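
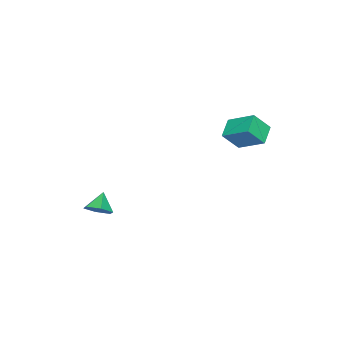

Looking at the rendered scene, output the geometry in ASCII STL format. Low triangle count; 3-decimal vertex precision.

solid 
facet normal 0.744 0.170 -0.647
outer loop
vertex 1.139 -3.126 -2.253
vertex 0.609 -2.74 -2.761
vertex 1.015 -2.308 -2.181
endloop
endfacet
facet normal 0.169 -0.061 0.984
outer loop
vertex 1.139 -3.126 -2.253
vertex 1.015 -2.308 -2.181
vertex -0.269 -2.94 -1.999
endloop
endfacet
facet normal 0.744 0.169 -0.647
outer loop
vertex 1.015 -2.308 -2.181
vertex 0.609 -2.74 -2.761
vertex 0.485 -1.923 -2.69
endloop
endfacet
facet normal -0.220 0.654 0.724
outer loop
vertex 1.015 -2.308 -2.181
vertex 0.485 -1.923 -2.69
vertex -0.269 -2.94 -1.999
endloop
endfacet
facet normal 0.744 0.169 -0.646
outer loop
vertex 0.485 -1.923 -2.69
vertex 0.609 -2.74 -2.761
vertex 0.079 -2.354 -3.27
endloop
endfacet
facet normal -0.775 0.627 0.077
outer loop
vertex 0.485 -1.923 -2.69
vertex 0.079 -2.354 -3.27
vertex -0.269 -2.94 -1.999
endloop
endfacet
facet normal 0.744 0.169 -0.647
outer loop
vertex 0.079 -2.354 -3.27
vertex 0.609 -2.74 -2.761
vertex 0.202 -3.172 -3.342
endloop
endfacet
facet normal -0.943 -0.114 -0.311
outer loop
vertex 0.079 -2.354 -3.27
vertex 0.202 -3.172 -3.342
vertex -0.269 -2.94 -1.999
endloop
endfacet
facet normal 0.743 0.170 -0.647
outer loop
vertex 0.202 -3.172 -3.342
vertex 0.609 -2.74 -2.761
vertex 0.733 -3.558 -2.833
endloop
endfacet
facet normal -0.555 -0.830 -0.051
outer loop
vertex 0.202 -3.172 -3.342
vertex 0.733 -3.558 -2.833
vertex -0.269 -2.94 -1.999
endloop
endfacet
facet normal 0.744 0.170 -0.647
outer loop
vertex 0.733 -3.558 -2.833
vertex 0.609 -2.74 -2.761
vertex 1.139 -3.126 -2.253
endloop
endfacet
facet normal 0.002 -0.803 0.597
outer loop
vertex 0.733 -3.558 -2.833
vertex 1.139 -3.126 -2.253
vertex -0.269 -2.94 -1.999
endloop
endfacet
facet normal -0.910 -0.187 0.370
outer loop
vertex -3.388 4.065 4.498
vertex -3.944 4.736 3.467
vertex -3.46 2.582 3.572
endloop
endfacet
facet normal 0.411 -0.497 0.764
outer loop
vertex -2.376 2.804 3.133
vertex -3.388 4.065 4.498
vertex -3.46 2.582 3.572
endloop
endfacet
facet normal -0.911 -0.187 0.369
outer loop
vertex -3.46 2.582 3.572
vertex -3.944 4.736 3.467
vertex -4.015 3.253 2.541
endloop
endfacet
facet normal -0.041 -0.847 -0.529
outer loop
vertex -4.015 3.253 2.541
vertex -2.376 2.804 3.133
vertex -3.46 2.582 3.572
endloop
endfacet
facet normal 0.041 0.847 0.529
outer loop
vertex -3.388 4.065 4.498
vertex -2.86 4.958 3.028
vertex -3.944 4.736 3.467
endloop
endfacet
facet normal 0.412 -0.497 0.764
outer loop
vertex -2.305 4.287 4.059
vertex -3.388 4.065 4.498
vertex -2.376 2.804 3.133
endloop
endfacet
facet normal 0.041 0.847 0.529
outer loop
vertex -2.305 4.287 4.059
vertex -2.86 4.958 3.028
vertex -3.388 4.065 4.498
endloop
endfacet
facet normal -0.411 0.497 -0.764
outer loop
vertex -3.944 4.736 3.467
vertex -2.86 4.958 3.028
vertex -4.015 3.253 2.541
endloop
endfacet
facet normal -0.041 -0.847 -0.529
outer loop
vertex -2.932 3.475 2.102
vertex -2.376 2.804 3.133
vertex -4.015 3.253 2.541
endloop
endfacet
facet normal -0.412 0.497 -0.764
outer loop
vertex -4.015 3.253 2.541
vertex -2.86 4.958 3.028
vertex -2.932 3.475 2.102
endloop
endfacet
facet normal 0.910 0.187 -0.369
outer loop
vertex -2.932 3.475 2.102
vertex -2.305 4.287 4.059
vertex -2.376 2.804 3.133
endloop
endfacet
facet normal 0.911 0.186 -0.369
outer loop
vertex -2.86 4.958 3.028
vertex -2.305 4.287 4.059
vertex -2.932 3.475 2.102
endloop
endfacet

endsolid


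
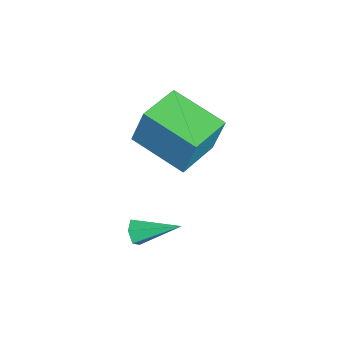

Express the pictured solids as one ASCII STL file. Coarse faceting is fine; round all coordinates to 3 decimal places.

solid 
facet normal -0.191 -0.900 -0.392
outer loop
vertex -1.625 0.824 -1.266
vertex -1.883 0.686 -0.824
vertex -2.145 0.916 -1.224
endloop
endfacet
facet normal 0.047 0.622 -0.782
outer loop
vertex -1.625 0.824 -1.266
vertex -2.145 0.916 -1.224
vertex -1.557 2.214 -0.156
endloop
endfacet
facet normal -0.191 -0.900 -0.392
outer loop
vertex -2.145 0.916 -1.224
vertex -1.883 0.686 -0.824
vertex -2.403 0.778 -0.782
endloop
endfacet
facet normal -0.773 0.574 -0.272
outer loop
vertex -2.145 0.916 -1.224
vertex -2.403 0.778 -0.782
vertex -1.557 2.214 -0.156
endloop
endfacet
facet normal -0.191 -0.899 -0.393
outer loop
vertex -2.403 0.778 -0.782
vertex -1.883 0.686 -0.824
vertex -2.141 0.548 -0.383
endloop
endfacet
facet normal -0.769 0.186 0.612
outer loop
vertex -2.403 0.778 -0.782
vertex -2.141 0.548 -0.383
vertex -1.557 2.214 -0.156
endloop
endfacet
facet normal -0.193 -0.899 -0.394
outer loop
vertex -2.141 0.548 -0.383
vertex -1.883 0.686 -0.824
vertex -1.621 0.455 -0.425
endloop
endfacet
facet normal 0.052 -0.153 0.987
outer loop
vertex -2.141 0.548 -0.383
vertex -1.621 0.455 -0.425
vertex -1.557 2.214 -0.156
endloop
endfacet
facet normal -0.193 -0.899 -0.393
outer loop
vertex -1.621 0.455 -0.425
vertex -1.883 0.686 -0.824
vertex -1.363 0.593 -0.867
endloop
endfacet
facet normal 0.873 -0.105 0.477
outer loop
vertex -1.621 0.455 -0.425
vertex -1.363 0.593 -0.867
vertex -1.557 2.214 -0.156
endloop
endfacet
facet normal -0.193 -0.899 -0.393
outer loop
vertex -1.363 0.593 -0.867
vertex -1.883 0.686 -0.824
vertex -1.625 0.824 -1.266
endloop
endfacet
facet normal 0.869 0.282 -0.407
outer loop
vertex -1.363 0.593 -0.867
vertex -1.625 0.824 -1.266
vertex -1.557 2.214 -0.156
endloop
endfacet
facet normal -0.802 0.592 -0.077
outer loop
vertex -4.711 2.068 4.161
vertex -3.432 3.727 3.595
vertex -4.864 1.663 2.631
endloop
endfacet
facet normal -0.589 -0.765 0.261
outer loop
vertex -3.468 0.633 2.765
vertex -4.711 2.068 4.161
vertex -4.864 1.663 2.631
endloop
endfacet
facet normal -0.802 0.592 -0.077
outer loop
vertex -4.864 1.663 2.631
vertex -3.432 3.727 3.595
vertex -3.584 3.322 2.065
endloop
endfacet
facet normal -0.095 -0.255 -0.962
outer loop
vertex -3.584 3.322 2.065
vertex -3.468 0.633 2.765
vertex -4.864 1.663 2.631
endloop
endfacet
facet normal 0.096 0.255 0.962
outer loop
vertex -4.711 2.068 4.161
vertex -2.036 2.697 3.729
vertex -3.432 3.727 3.595
endloop
endfacet
facet normal -0.590 -0.764 0.261
outer loop
vertex -3.316 1.038 4.295
vertex -4.711 2.068 4.161
vertex -3.468 0.633 2.765
endloop
endfacet
facet normal 0.096 0.255 0.962
outer loop
vertex -3.316 1.038 4.295
vertex -2.036 2.697 3.729
vertex -4.711 2.068 4.161
endloop
endfacet
facet normal 0.589 0.765 -0.261
outer loop
vertex -3.432 3.727 3.595
vertex -2.036 2.697 3.729
vertex -3.584 3.322 2.065
endloop
endfacet
facet normal -0.096 -0.255 -0.962
outer loop
vertex -2.189 2.292 2.199
vertex -3.468 0.633 2.765
vertex -3.584 3.322 2.065
endloop
endfacet
facet normal 0.589 0.764 -0.261
outer loop
vertex -3.584 3.322 2.065
vertex -2.036 2.697 3.729
vertex -2.189 2.292 2.199
endloop
endfacet
facet normal 0.802 -0.592 0.077
outer loop
vertex -2.189 2.292 2.199
vertex -3.316 1.038 4.295
vertex -3.468 0.633 2.765
endloop
endfacet
facet normal 0.802 -0.593 0.077
outer loop
vertex -2.036 2.697 3.729
vertex -3.316 1.038 4.295
vertex -2.189 2.292 2.199
endloop
endfacet

endsolid


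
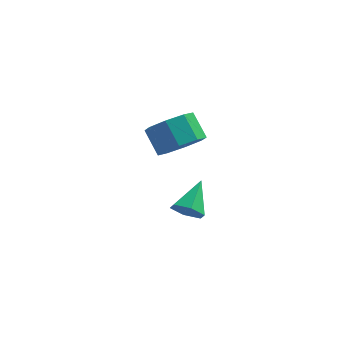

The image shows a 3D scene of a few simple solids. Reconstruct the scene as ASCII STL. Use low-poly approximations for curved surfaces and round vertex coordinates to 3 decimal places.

solid 
facet normal 0.475 -0.564 -0.675
outer loop
vertex 3.762 -2.084 3.174
vertex 3.124 -1.712 2.414
vertex 4.056 -1.415 2.822
endloop
endfacet
facet normal 0.802 -0.039 0.596
outer loop
vertex 3.762 -2.084 3.174
vertex 4.056 -1.415 2.822
vertex 3.135 -1.341 4.066
endloop
endfacet
facet normal 0.802 -0.039 0.596
outer loop
vertex 3.135 -1.341 4.066
vertex 4.056 -1.415 2.822
vertex 3.429 -0.671 3.714
endloop
endfacet
facet normal -0.475 0.564 0.676
outer loop
vertex 3.135 -1.341 4.066
vertex 3.429 -0.671 3.714
vertex 2.496 -0.968 3.306
endloop
endfacet
facet normal 0.475 -0.563 -0.676
outer loop
vertex 4.056 -1.415 2.822
vertex 3.124 -1.712 2.414
vertex 3.803 -0.919 2.231
endloop
endfacet
facet normal 0.823 0.556 0.115
outer loop
vertex 4.056 -1.415 2.822
vertex 3.803 -0.919 2.231
vertex 3.429 -0.671 3.714
endloop
endfacet
facet normal 0.823 0.557 0.114
outer loop
vertex 3.429 -0.671 3.714
vertex 3.803 -0.919 2.231
vertex 3.176 -0.176 3.123
endloop
endfacet
facet normal -0.475 0.564 0.676
outer loop
vertex 3.429 -0.671 3.714
vertex 3.176 -0.176 3.123
vertex 2.496 -0.968 3.306
endloop
endfacet
facet normal 0.475 -0.563 -0.676
outer loop
vertex 3.803 -0.919 2.231
vertex 3.124 -1.712 2.414
vertex 3.153 -0.888 1.748
endloop
endfacet
facet normal 0.361 0.825 -0.433
outer loop
vertex 3.803 -0.919 2.231
vertex 3.153 -0.888 1.748
vertex 3.176 -0.176 3.123
endloop
endfacet
facet normal 0.363 0.825 -0.433
outer loop
vertex 3.176 -0.176 3.123
vertex 3.153 -0.888 1.748
vertex 2.526 -0.144 2.64
endloop
endfacet
facet normal -0.475 0.564 0.676
outer loop
vertex 3.176 -0.176 3.123
vertex 2.526 -0.144 2.64
vertex 2.496 -0.968 3.306
endloop
endfacet
facet normal 0.475 -0.563 -0.676
outer loop
vertex 3.153 -0.888 1.748
vertex 3.124 -1.712 2.414
vertex 2.485 -1.339 1.654
endloop
endfacet
facet normal -0.310 0.611 -0.728
outer loop
vertex 3.153 -0.888 1.748
vertex 2.485 -1.339 1.654
vertex 2.526 -0.144 2.64
endloop
endfacet
facet normal -0.311 0.611 -0.728
outer loop
vertex 2.526 -0.144 2.64
vertex 2.485 -1.339 1.654
vertex 1.858 -0.596 2.546
endloop
endfacet
facet normal -0.476 0.563 0.675
outer loop
vertex 2.526 -0.144 2.64
vertex 1.858 -0.596 2.546
vertex 2.496 -0.968 3.306
endloop
endfacet
facet normal 0.475 -0.564 -0.676
outer loop
vertex 2.485 -1.339 1.654
vertex 3.124 -1.712 2.414
vertex 2.191 -2.009 2.006
endloop
endfacet
facet normal -0.802 0.039 -0.596
outer loop
vertex 2.485 -1.339 1.654
vertex 2.191 -2.009 2.006
vertex 1.858 -0.596 2.546
endloop
endfacet
facet normal -0.802 0.039 -0.596
outer loop
vertex 1.858 -0.596 2.546
vertex 2.191 -2.009 2.006
vertex 1.564 -1.265 2.898
endloop
endfacet
facet normal -0.475 0.564 0.675
outer loop
vertex 1.858 -0.596 2.546
vertex 1.564 -1.265 2.898
vertex 2.496 -0.968 3.306
endloop
endfacet
facet normal 0.475 -0.564 -0.676
outer loop
vertex 2.191 -2.009 2.006
vertex 3.124 -1.712 2.414
vertex 2.444 -2.504 2.597
endloop
endfacet
facet normal -0.823 -0.557 -0.114
outer loop
vertex 2.191 -2.009 2.006
vertex 2.444 -2.504 2.597
vertex 1.564 -1.265 2.898
endloop
endfacet
facet normal -0.823 -0.557 -0.115
outer loop
vertex 1.564 -1.265 2.898
vertex 2.444 -2.504 2.597
vertex 1.817 -1.761 3.489
endloop
endfacet
facet normal -0.475 0.563 0.676
outer loop
vertex 1.564 -1.265 2.898
vertex 1.817 -1.761 3.489
vertex 2.496 -0.968 3.306
endloop
endfacet
facet normal 0.475 -0.564 -0.676
outer loop
vertex 2.444 -2.504 2.597
vertex 3.124 -1.712 2.414
vertex 3.094 -2.536 3.08
endloop
endfacet
facet normal -0.362 -0.825 0.433
outer loop
vertex 2.444 -2.504 2.597
vertex 3.094 -2.536 3.08
vertex 1.817 -1.761 3.489
endloop
endfacet
facet normal -0.362 -0.825 0.434
outer loop
vertex 1.817 -1.761 3.489
vertex 3.094 -2.536 3.08
vertex 2.467 -1.792 3.972
endloop
endfacet
facet normal -0.475 0.563 0.676
outer loop
vertex 1.817 -1.761 3.489
vertex 2.467 -1.792 3.972
vertex 2.496 -0.968 3.306
endloop
endfacet
facet normal 0.476 -0.563 -0.675
outer loop
vertex 3.094 -2.536 3.08
vertex 3.124 -1.712 2.414
vertex 3.762 -2.084 3.174
endloop
endfacet
facet normal 0.311 -0.611 0.728
outer loop
vertex 3.094 -2.536 3.08
vertex 3.762 -2.084 3.174
vertex 2.467 -1.792 3.972
endloop
endfacet
facet normal 0.311 -0.612 0.728
outer loop
vertex 2.467 -1.792 3.972
vertex 3.762 -2.084 3.174
vertex 3.135 -1.341 4.066
endloop
endfacet
facet normal -0.475 0.563 0.676
outer loop
vertex 2.467 -1.792 3.972
vertex 3.135 -1.341 4.066
vertex 2.496 -0.968 3.306
endloop
endfacet
facet normal -0.246 -0.816 -0.523
outer loop
vertex 3.803 -1.015 -2.618
vertex 3.27 -1.207 -2.068
vertex 3.061 -0.752 -2.679
endloop
endfacet
facet normal 0.312 0.742 -0.593
outer loop
vertex 3.803 -1.015 -2.618
vertex 3.061 -0.752 -2.679
vertex 3.69 0.187 -1.172
endloop
endfacet
facet normal -0.246 -0.816 -0.523
outer loop
vertex 3.061 -0.752 -2.679
vertex 3.27 -1.207 -2.068
vertex 2.527 -0.944 -2.129
endloop
endfacet
facet normal -0.554 0.791 -0.262
outer loop
vertex 3.061 -0.752 -2.679
vertex 2.527 -0.944 -2.129
vertex 3.69 0.187 -1.172
endloop
endfacet
facet normal -0.246 -0.815 -0.524
outer loop
vertex 2.527 -0.944 -2.129
vertex 3.27 -1.207 -2.068
vertex 2.736 -1.4 -1.518
endloop
endfacet
facet normal -0.774 0.351 0.527
outer loop
vertex 2.527 -0.944 -2.129
vertex 2.736 -1.4 -1.518
vertex 3.69 0.187 -1.172
endloop
endfacet
facet normal -0.246 -0.815 -0.524
outer loop
vertex 2.736 -1.4 -1.518
vertex 3.27 -1.207 -2.068
vertex 3.479 -1.663 -1.457
endloop
endfacet
facet normal -0.129 -0.137 0.982
outer loop
vertex 2.736 -1.4 -1.518
vertex 3.479 -1.663 -1.457
vertex 3.69 0.187 -1.172
endloop
endfacet
facet normal -0.246 -0.815 -0.524
outer loop
vertex 3.479 -1.663 -1.457
vertex 3.27 -1.207 -2.068
vertex 4.012 -1.47 -2.007
endloop
endfacet
facet normal 0.737 -0.184 0.650
outer loop
vertex 3.479 -1.663 -1.457
vertex 4.012 -1.47 -2.007
vertex 3.69 0.187 -1.172
endloop
endfacet
facet normal -0.246 -0.816 -0.523
outer loop
vertex 4.012 -1.47 -2.007
vertex 3.27 -1.207 -2.068
vertex 3.803 -1.015 -2.618
endloop
endfacet
facet normal 0.957 0.255 -0.137
outer loop
vertex 4.012 -1.47 -2.007
vertex 3.803 -1.015 -2.618
vertex 3.69 0.187 -1.172
endloop
endfacet

endsolid


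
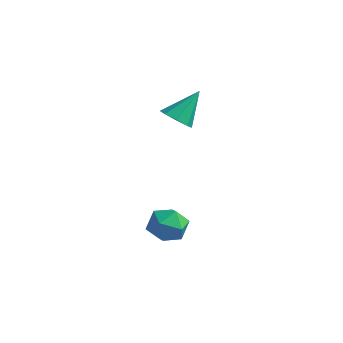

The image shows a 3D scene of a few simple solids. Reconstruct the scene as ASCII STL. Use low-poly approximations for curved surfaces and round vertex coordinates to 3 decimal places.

solid 
facet normal -0.170 -0.651 -0.740
outer loop
vertex 1.666 2.024 2.383
vertex 0.864 2.192 2.419
vertex 1.502 2.497 2.004
endloop
endfacet
facet normal 0.943 0.332 0.006
outer loop
vertex 1.666 2.024 2.383
vertex 1.502 2.497 2.004
vertex 1.176 3.388 3.781
endloop
endfacet
facet normal -0.170 -0.651 -0.740
outer loop
vertex 1.502 2.497 2.004
vertex 0.864 2.192 2.419
vertex 0.965 2.791 1.869
endloop
endfacet
facet normal 0.515 0.800 -0.307
outer loop
vertex 1.502 2.497 2.004
vertex 0.965 2.791 1.869
vertex 1.176 3.388 3.781
endloop
endfacet
facet normal -0.168 -0.651 -0.740
outer loop
vertex 0.965 2.791 1.869
vertex 0.864 2.192 2.419
vertex 0.368 2.734 2.055
endloop
endfacet
facet normal -0.176 0.945 -0.276
outer loop
vertex 0.965 2.791 1.869
vertex 0.368 2.734 2.055
vertex 1.176 3.388 3.781
endloop
endfacet
facet normal -0.169 -0.651 -0.740
outer loop
vertex 0.368 2.734 2.055
vertex 0.864 2.192 2.419
vertex 0.062 2.359 2.455
endloop
endfacet
facet normal -0.727 0.681 0.082
outer loop
vertex 0.368 2.734 2.055
vertex 0.062 2.359 2.455
vertex 1.176 3.388 3.781
endloop
endfacet
facet normal -0.169 -0.650 -0.741
outer loop
vertex 0.062 2.359 2.455
vertex 0.864 2.192 2.419
vertex 0.226 1.886 2.833
endloop
endfacet
facet normal -0.814 0.163 0.557
outer loop
vertex 0.062 2.359 2.455
vertex 0.226 1.886 2.833
vertex 1.176 3.388 3.781
endloop
endfacet
facet normal -0.168 -0.651 -0.740
outer loop
vertex 0.226 1.886 2.833
vertex 0.864 2.192 2.419
vertex 0.764 1.592 2.969
endloop
endfacet
facet normal -0.387 -0.305 0.870
outer loop
vertex 0.226 1.886 2.833
vertex 0.764 1.592 2.969
vertex 1.176 3.388 3.781
endloop
endfacet
facet normal -0.170 -0.650 -0.740
outer loop
vertex 0.764 1.592 2.969
vertex 0.864 2.192 2.419
vertex 1.36 1.649 2.782
endloop
endfacet
facet normal 0.306 -0.450 0.839
outer loop
vertex 0.764 1.592 2.969
vertex 1.36 1.649 2.782
vertex 1.176 3.388 3.781
endloop
endfacet
facet normal -0.169 -0.650 -0.741
outer loop
vertex 1.36 1.649 2.782
vertex 0.864 2.192 2.419
vertex 1.666 2.024 2.383
endloop
endfacet
facet normal 0.856 -0.186 0.482
outer loop
vertex 1.36 1.649 2.782
vertex 1.666 2.024 2.383
vertex 1.176 3.388 3.781
endloop
endfacet
facet normal -0.920 -0.350 0.175
outer loop
vertex 1.494 0.025 -2.691
vertex 1.867 -0.908 -2.594
vertex 1.792 -0.307 -1.786
endloop
endfacet
facet normal -0.857 0.324 0.401
outer loop
vertex 1.494 0.025 -2.691
vertex 1.792 -0.307 -1.786
vertex 2.013 0.634 -2.075
endloop
endfacet
facet normal -0.668 0.727 -0.156
outer loop
vertex 1.494 0.025 -2.691
vertex 2.013 0.634 -2.075
vertex 2.224 0.616 -3.062
endloop
endfacet
facet normal -0.615 0.303 -0.728
outer loop
vertex 1.494 0.025 -2.691
vertex 2.224 0.616 -3.062
vertex 2.134 -0.337 -3.383
endloop
endfacet
facet normal -0.771 -0.363 -0.523
outer loop
vertex 1.494 0.025 -2.691
vertex 2.134 -0.337 -3.383
vertex 1.867 -0.908 -2.594
endloop
endfacet
facet normal -0.327 0.347 0.879
outer loop
vertex 2.013 0.634 -2.075
vertex 1.792 -0.307 -1.786
vertex 2.706 0.077 -1.597
endloop
endfacet
facet normal -0.431 -0.743 0.513
outer loop
vertex 1.792 -0.307 -1.786
vertex 1.867 -0.908 -2.594
vertex 2.616 -0.876 -1.918
endloop
endfacet
facet normal -0.189 -0.764 -0.617
outer loop
vertex 1.867 -0.908 -2.594
vertex 2.134 -0.337 -3.383
vertex 2.827 -0.894 -2.905
endloop
endfacet
facet normal 0.064 0.313 -0.948
outer loop
vertex 2.134 -0.337 -3.383
vertex 2.224 0.616 -3.062
vertex 3.048 0.047 -3.194
endloop
endfacet
facet normal -0.022 0.999 -0.023
outer loop
vertex 2.224 0.616 -3.062
vertex 2.013 0.634 -2.075
vertex 2.973 0.648 -2.386
endloop
endfacet
facet normal 0.615 -0.303 0.728
outer loop
vertex 3.346 -0.285 -2.289
vertex 2.706 0.077 -1.597
vertex 2.616 -0.876 -1.918
endloop
endfacet
facet normal 0.668 -0.727 0.156
outer loop
vertex 3.346 -0.285 -2.289
vertex 2.616 -0.876 -1.918
vertex 2.827 -0.894 -2.905
endloop
endfacet
facet normal 0.857 -0.324 -0.401
outer loop
vertex 3.346 -0.285 -2.289
vertex 2.827 -0.894 -2.905
vertex 3.048 0.047 -3.194
endloop
endfacet
facet normal 0.920 0.350 -0.175
outer loop
vertex 3.346 -0.285 -2.289
vertex 3.048 0.047 -3.194
vertex 2.973 0.648 -2.386
endloop
endfacet
facet normal 0.771 0.363 0.523
outer loop
vertex 3.346 -0.285 -2.289
vertex 2.973 0.648 -2.386
vertex 2.706 0.077 -1.597
endloop
endfacet
facet normal -0.064 -0.313 0.948
outer loop
vertex 2.616 -0.876 -1.918
vertex 2.706 0.077 -1.597
vertex 1.792 -0.307 -1.786
endloop
endfacet
facet normal 0.022 -0.999 0.023
outer loop
vertex 2.827 -0.894 -2.905
vertex 2.616 -0.876 -1.918
vertex 1.867 -0.908 -2.594
endloop
endfacet
facet normal 0.327 -0.347 -0.879
outer loop
vertex 3.048 0.047 -3.194
vertex 2.827 -0.894 -2.905
vertex 2.134 -0.337 -3.383
endloop
endfacet
facet normal 0.431 0.743 -0.513
outer loop
vertex 2.973 0.648 -2.386
vertex 3.048 0.047 -3.194
vertex 2.224 0.616 -3.062
endloop
endfacet
facet normal 0.189 0.764 0.617
outer loop
vertex 2.706 0.077 -1.597
vertex 2.973 0.648 -2.386
vertex 2.013 0.634 -2.075
endloop
endfacet

endsolid


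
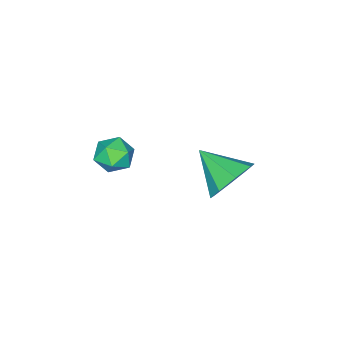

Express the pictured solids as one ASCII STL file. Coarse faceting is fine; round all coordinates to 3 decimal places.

solid 
facet normal -0.025 0.872 -0.489
outer loop
vertex -0.348 3.35 -4.064
vertex -1.291 3.532 -3.691
vertex -0.332 3.736 -3.377
endloop
endfacet
facet normal 0.882 -0.419 0.215
outer loop
vertex -0.348 3.35 -4.064
vertex -0.332 3.736 -3.377
vertex -1.249 2.068 -2.869
endloop
endfacet
facet normal -0.025 0.872 -0.490
outer loop
vertex -0.332 3.736 -3.377
vertex -1.291 3.532 -3.691
vertex -0.877 4.003 -2.874
endloop
endfacet
facet normal 0.641 -0.121 0.758
outer loop
vertex -0.332 3.736 -3.377
vertex -0.877 4.003 -2.874
vertex -1.249 2.068 -2.869
endloop
endfacet
facet normal -0.025 0.871 -0.490
outer loop
vertex -0.877 4.003 -2.874
vertex -1.291 3.532 -3.691
vertex -1.665 3.994 -2.85
endloop
endfacet
facet normal 0.030 -0.003 1.000
outer loop
vertex -0.877 4.003 -2.874
vertex -1.665 3.994 -2.85
vertex -1.249 2.068 -2.869
endloop
endfacet
facet normal -0.025 0.871 -0.490
outer loop
vertex -1.665 3.994 -2.85
vertex -1.291 3.532 -3.691
vertex -2.234 3.714 -3.319
endloop
endfacet
facet normal -0.590 -0.135 0.796
outer loop
vertex -1.665 3.994 -2.85
vertex -2.234 3.714 -3.319
vertex -1.249 2.068 -2.869
endloop
endfacet
facet normal -0.025 0.872 -0.489
outer loop
vertex -2.234 3.714 -3.319
vertex -1.291 3.532 -3.691
vertex -2.25 3.328 -4.006
endloop
endfacet
facet normal -0.857 -0.440 0.267
outer loop
vertex -2.234 3.714 -3.319
vertex -2.25 3.328 -4.006
vertex -1.249 2.068 -2.869
endloop
endfacet
facet normal -0.024 0.871 -0.490
outer loop
vertex -2.25 3.328 -4.006
vertex -1.291 3.532 -3.691
vertex -1.705 3.061 -4.508
endloop
endfacet
facet normal -0.616 -0.738 -0.276
outer loop
vertex -2.25 3.328 -4.006
vertex -1.705 3.061 -4.508
vertex -1.249 2.068 -2.869
endloop
endfacet
facet normal -0.025 0.871 -0.490
outer loop
vertex -1.705 3.061 -4.508
vertex -1.291 3.532 -3.691
vertex -0.917 3.07 -4.532
endloop
endfacet
facet normal -0.006 -0.856 -0.517
outer loop
vertex -1.705 3.061 -4.508
vertex -0.917 3.07 -4.532
vertex -1.249 2.068 -2.869
endloop
endfacet
facet normal -0.026 0.871 -0.490
outer loop
vertex -0.917 3.07 -4.532
vertex -1.291 3.532 -3.691
vertex -0.348 3.35 -4.064
endloop
endfacet
facet normal 0.614 -0.724 -0.314
outer loop
vertex -0.917 3.07 -4.532
vertex -0.348 3.35 -4.064
vertex -1.249 2.068 -2.869
endloop
endfacet
facet normal -0.942 -0.130 0.308
outer loop
vertex 2.041 2.1 -0.362
vertex 2.118 1.362 -0.438
vertex 2.285 1.689 0.211
endloop
endfacet
facet normal -0.656 0.453 0.604
outer loop
vertex 2.041 2.1 -0.362
vertex 2.285 1.689 0.211
vertex 2.603 2.348 0.062
endloop
endfacet
facet normal -0.450 0.890 0.077
outer loop
vertex 2.041 2.1 -0.362
vertex 2.603 2.348 0.062
vertex 2.633 2.427 -0.679
endloop
endfacet
facet normal -0.610 0.577 -0.543
outer loop
vertex 2.041 2.1 -0.362
vertex 2.633 2.427 -0.679
vertex 2.333 1.818 -0.989
endloop
endfacet
facet normal -0.914 -0.054 -0.401
outer loop
vertex 2.041 2.1 -0.362
vertex 2.333 1.818 -0.989
vertex 2.118 1.362 -0.438
endloop
endfacet
facet normal -0.074 0.254 0.964
outer loop
vertex 2.603 2.348 0.062
vertex 2.285 1.689 0.211
vertex 3.027 1.762 0.249
endloop
endfacet
facet normal -0.537 -0.690 0.486
outer loop
vertex 2.285 1.689 0.211
vertex 2.118 1.362 -0.438
vertex 2.727 1.153 -0.061
endloop
endfacet
facet normal -0.492 -0.567 -0.661
outer loop
vertex 2.118 1.362 -0.438
vertex 2.333 1.818 -0.989
vertex 2.757 1.232 -0.802
endloop
endfacet
facet normal 0.001 0.453 -0.891
outer loop
vertex 2.333 1.818 -0.989
vertex 2.633 2.427 -0.679
vertex 3.075 1.891 -0.951
endloop
endfacet
facet normal 0.259 0.959 0.113
outer loop
vertex 2.633 2.427 -0.679
vertex 2.603 2.348 0.062
vertex 3.242 2.218 -0.302
endloop
endfacet
facet normal 0.610 -0.577 0.543
outer loop
vertex 3.319 1.48 -0.378
vertex 3.027 1.762 0.249
vertex 2.727 1.153 -0.061
endloop
endfacet
facet normal 0.450 -0.890 -0.077
outer loop
vertex 3.319 1.48 -0.378
vertex 2.727 1.153 -0.061
vertex 2.757 1.232 -0.802
endloop
endfacet
facet normal 0.656 -0.453 -0.604
outer loop
vertex 3.319 1.48 -0.378
vertex 2.757 1.232 -0.802
vertex 3.075 1.891 -0.951
endloop
endfacet
facet normal 0.942 0.130 -0.308
outer loop
vertex 3.319 1.48 -0.378
vertex 3.075 1.891 -0.951
vertex 3.242 2.218 -0.302
endloop
endfacet
facet normal 0.914 0.054 0.401
outer loop
vertex 3.319 1.48 -0.378
vertex 3.242 2.218 -0.302
vertex 3.027 1.762 0.249
endloop
endfacet
facet normal -0.001 -0.453 0.891
outer loop
vertex 2.727 1.153 -0.061
vertex 3.027 1.762 0.249
vertex 2.285 1.689 0.211
endloop
endfacet
facet normal -0.259 -0.959 -0.113
outer loop
vertex 2.757 1.232 -0.802
vertex 2.727 1.153 -0.061
vertex 2.118 1.362 -0.438
endloop
endfacet
facet normal 0.074 -0.254 -0.964
outer loop
vertex 3.075 1.891 -0.951
vertex 2.757 1.232 -0.802
vertex 2.333 1.818 -0.989
endloop
endfacet
facet normal 0.537 0.690 -0.486
outer loop
vertex 3.242 2.218 -0.302
vertex 3.075 1.891 -0.951
vertex 2.633 2.427 -0.679
endloop
endfacet
facet normal 0.492 0.567 0.661
outer loop
vertex 3.027 1.762 0.249
vertex 3.242 2.218 -0.302
vertex 2.603 2.348 0.062
endloop
endfacet

endsolid


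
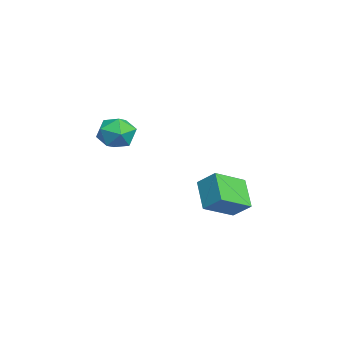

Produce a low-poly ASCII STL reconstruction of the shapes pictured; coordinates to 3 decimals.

solid 
facet normal -0.742 -0.143 0.655
outer loop
vertex -0.824 3.111 -1.268
vertex -1.499 4.073 -1.822
vertex -1.185 2.553 -1.798
endloop
endfacet
facet normal 0.520 -0.741 0.426
outer loop
vertex -0.281 2.727 -2.598
vertex -0.824 3.111 -1.268
vertex -1.185 2.553 -1.798
endloop
endfacet
facet normal -0.742 -0.143 0.655
outer loop
vertex -1.185 2.553 -1.798
vertex -1.499 4.073 -1.822
vertex -1.86 3.515 -2.352
endloop
endfacet
facet normal -0.425 -0.657 -0.623
outer loop
vertex -1.86 3.515 -2.352
vertex -0.281 2.727 -2.598
vertex -1.185 2.553 -1.798
endloop
endfacet
facet normal 0.425 0.657 0.623
outer loop
vertex -0.824 3.111 -1.268
vertex -0.595 4.247 -2.622
vertex -1.499 4.073 -1.822
endloop
endfacet
facet normal 0.520 -0.741 0.426
outer loop
vertex 0.08 3.285 -2.068
vertex -0.824 3.111 -1.268
vertex -0.281 2.727 -2.598
endloop
endfacet
facet normal 0.425 0.657 0.623
outer loop
vertex 0.08 3.285 -2.068
vertex -0.595 4.247 -2.622
vertex -0.824 3.111 -1.268
endloop
endfacet
facet normal -0.520 0.741 -0.426
outer loop
vertex -1.499 4.073 -1.822
vertex -0.595 4.247 -2.622
vertex -1.86 3.515 -2.352
endloop
endfacet
facet normal -0.425 -0.657 -0.623
outer loop
vertex -0.956 3.689 -3.152
vertex -0.281 2.727 -2.598
vertex -1.86 3.515 -2.352
endloop
endfacet
facet normal -0.520 0.741 -0.426
outer loop
vertex -1.86 3.515 -2.352
vertex -0.595 4.247 -2.622
vertex -0.956 3.689 -3.152
endloop
endfacet
facet normal 0.742 0.143 -0.655
outer loop
vertex -0.956 3.689 -3.152
vertex 0.08 3.285 -2.068
vertex -0.281 2.727 -2.598
endloop
endfacet
facet normal 0.742 0.143 -0.655
outer loop
vertex -0.595 4.247 -2.622
vertex 0.08 3.285 -2.068
vertex -0.956 3.689 -3.152
endloop
endfacet
facet normal -0.395 -0.024 0.918
outer loop
vertex 1.43 0.41 1.707
vertex 1.581 -0.244 1.755
vertex 2.025 0.219 1.958
endloop
endfacet
facet normal -0.127 0.621 0.773
outer loop
vertex 1.43 0.41 1.707
vertex 2.025 0.219 1.958
vertex 1.991 0.74 1.534
endloop
endfacet
facet normal -0.454 0.871 0.189
outer loop
vertex 1.43 0.41 1.707
vertex 1.991 0.74 1.534
vertex 1.526 0.599 1.068
endloop
endfacet
facet normal -0.925 0.379 -0.027
outer loop
vertex 1.43 0.41 1.707
vertex 1.526 0.599 1.068
vertex 1.273 -0.009 1.205
endloop
endfacet
facet normal -0.889 -0.174 0.423
outer loop
vertex 1.43 0.41 1.707
vertex 1.273 -0.009 1.205
vertex 1.581 -0.244 1.755
endloop
endfacet
facet normal 0.567 0.542 0.621
outer loop
vertex 1.991 0.74 1.534
vertex 2.025 0.219 1.958
vertex 2.487 0.289 1.475
endloop
endfacet
facet normal 0.130 -0.500 0.856
outer loop
vertex 2.025 0.219 1.958
vertex 1.581 -0.244 1.755
vertex 2.234 -0.319 1.612
endloop
endfacet
facet normal -0.668 -0.742 0.057
outer loop
vertex 1.581 -0.244 1.755
vertex 1.273 -0.009 1.205
vertex 1.769 -0.46 1.146
endloop
endfacet
facet normal -0.725 0.150 -0.672
outer loop
vertex 1.273 -0.009 1.205
vertex 1.526 0.599 1.068
vertex 1.735 0.061 0.722
endloop
endfacet
facet normal 0.038 0.945 -0.324
outer loop
vertex 1.526 0.599 1.068
vertex 1.991 0.74 1.534
vertex 2.179 0.524 0.925
endloop
endfacet
facet normal 0.925 -0.379 0.027
outer loop
vertex 2.33 -0.13 0.973
vertex 2.487 0.289 1.475
vertex 2.234 -0.319 1.612
endloop
endfacet
facet normal 0.454 -0.871 -0.189
outer loop
vertex 2.33 -0.13 0.973
vertex 2.234 -0.319 1.612
vertex 1.769 -0.46 1.146
endloop
endfacet
facet normal 0.127 -0.621 -0.773
outer loop
vertex 2.33 -0.13 0.973
vertex 1.769 -0.46 1.146
vertex 1.735 0.061 0.722
endloop
endfacet
facet normal 0.395 0.024 -0.918
outer loop
vertex 2.33 -0.13 0.973
vertex 1.735 0.061 0.722
vertex 2.179 0.524 0.925
endloop
endfacet
facet normal 0.889 0.174 -0.423
outer loop
vertex 2.33 -0.13 0.973
vertex 2.179 0.524 0.925
vertex 2.487 0.289 1.475
endloop
endfacet
facet normal 0.725 -0.150 0.672
outer loop
vertex 2.234 -0.319 1.612
vertex 2.487 0.289 1.475
vertex 2.025 0.219 1.958
endloop
endfacet
facet normal -0.038 -0.945 0.324
outer loop
vertex 1.769 -0.46 1.146
vertex 2.234 -0.319 1.612
vertex 1.581 -0.244 1.755
endloop
endfacet
facet normal -0.567 -0.542 -0.621
outer loop
vertex 1.735 0.061 0.722
vertex 1.769 -0.46 1.146
vertex 1.273 -0.009 1.205
endloop
endfacet
facet normal -0.130 0.500 -0.856
outer loop
vertex 2.179 0.524 0.925
vertex 1.735 0.061 0.722
vertex 1.526 0.599 1.068
endloop
endfacet
facet normal 0.668 0.742 -0.057
outer loop
vertex 2.487 0.289 1.475
vertex 2.179 0.524 0.925
vertex 1.991 0.74 1.534
endloop
endfacet

endsolid


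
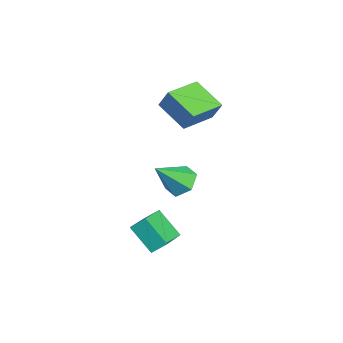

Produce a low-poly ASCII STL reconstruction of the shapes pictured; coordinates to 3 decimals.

solid 
facet normal -0.834 0.432 -0.342
outer loop
vertex -0.377 -1.024 -3.482
vertex 0.453 -0.239 -4.515
vertex -0.475 -1.657 -4.041
endloop
endfacet
facet normal -0.539 -0.509 0.671
outer loop
vertex 0.927 -2.381 -3.465
vertex -0.377 -1.024 -3.482
vertex -0.475 -1.657 -4.041
endloop
endfacet
facet normal -0.834 0.432 -0.342
outer loop
vertex -0.475 -1.657 -4.041
vertex 0.453 -0.239 -4.515
vertex 0.355 -0.872 -5.074
endloop
endfacet
facet normal -0.114 -0.745 -0.658
outer loop
vertex 0.355 -0.872 -5.074
vertex 0.927 -2.381 -3.465
vertex -0.475 -1.657 -4.041
endloop
endfacet
facet normal 0.114 0.745 0.658
outer loop
vertex -0.377 -1.024 -3.482
vertex 1.855 -0.963 -3.939
vertex 0.453 -0.239 -4.515
endloop
endfacet
facet normal -0.539 -0.509 0.671
outer loop
vertex 1.025 -1.748 -2.906
vertex -0.377 -1.024 -3.482
vertex 0.927 -2.381 -3.465
endloop
endfacet
facet normal 0.114 0.745 0.658
outer loop
vertex 1.025 -1.748 -2.906
vertex 1.855 -0.963 -3.939
vertex -0.377 -1.024 -3.482
endloop
endfacet
facet normal 0.539 0.509 -0.671
outer loop
vertex 0.453 -0.239 -4.515
vertex 1.855 -0.963 -3.939
vertex 0.355 -0.872 -5.074
endloop
endfacet
facet normal -0.114 -0.745 -0.658
outer loop
vertex 1.757 -1.596 -4.498
vertex 0.927 -2.381 -3.465
vertex 0.355 -0.872 -5.074
endloop
endfacet
facet normal 0.539 0.509 -0.671
outer loop
vertex 0.355 -0.872 -5.074
vertex 1.855 -0.963 -3.939
vertex 1.757 -1.596 -4.498
endloop
endfacet
facet normal 0.834 -0.432 0.342
outer loop
vertex 1.757 -1.596 -4.498
vertex 1.025 -1.748 -2.906
vertex 0.927 -2.381 -3.465
endloop
endfacet
facet normal 0.834 -0.432 0.342
outer loop
vertex 1.855 -0.963 -3.939
vertex 1.025 -1.748 -2.906
vertex 1.757 -1.596 -4.498
endloop
endfacet
facet normal -0.710 -0.538 0.454
outer loop
vertex -3.714 -0.253 1.568
vertex -4.853 1.134 1.432
vertex -4.048 -0.621 0.609
endloop
endfacet
facet normal 0.633 -0.770 0.075
outer loop
vertex -2.827 0.306 -0.172
vertex -3.714 -0.253 1.568
vertex -4.048 -0.621 0.609
endloop
endfacet
facet normal -0.710 -0.538 0.454
outer loop
vertex -4.048 -0.621 0.609
vertex -4.853 1.134 1.432
vertex -5.187 0.766 0.473
endloop
endfacet
facet normal -0.309 -0.341 -0.888
outer loop
vertex -5.187 0.766 0.473
vertex -2.827 0.306 -0.172
vertex -4.048 -0.621 0.609
endloop
endfacet
facet normal 0.309 0.341 0.888
outer loop
vertex -3.714 -0.253 1.568
vertex -3.632 2.061 0.651
vertex -4.853 1.134 1.432
endloop
endfacet
facet normal 0.633 -0.770 0.075
outer loop
vertex -2.493 0.674 0.787
vertex -3.714 -0.253 1.568
vertex -2.827 0.306 -0.172
endloop
endfacet
facet normal 0.309 0.341 0.888
outer loop
vertex -2.493 0.674 0.787
vertex -3.632 2.061 0.651
vertex -3.714 -0.253 1.568
endloop
endfacet
facet normal -0.633 0.770 -0.075
outer loop
vertex -4.853 1.134 1.432
vertex -3.632 2.061 0.651
vertex -5.187 0.766 0.473
endloop
endfacet
facet normal -0.309 -0.341 -0.888
outer loop
vertex -3.966 1.693 -0.308
vertex -2.827 0.306 -0.172
vertex -5.187 0.766 0.473
endloop
endfacet
facet normal -0.633 0.770 -0.075
outer loop
vertex -5.187 0.766 0.473
vertex -3.632 2.061 0.651
vertex -3.966 1.693 -0.308
endloop
endfacet
facet normal 0.710 0.538 -0.454
outer loop
vertex -3.966 1.693 -0.308
vertex -2.493 0.674 0.787
vertex -2.827 0.306 -0.172
endloop
endfacet
facet normal 0.710 0.538 -0.454
outer loop
vertex -3.632 2.061 0.651
vertex -2.493 0.674 0.787
vertex -3.966 1.693 -0.308
endloop
endfacet
facet normal -0.278 0.648 -0.709
outer loop
vertex -1.818 -0.161 -3.773
vertex -2.424 0.152 -3.249
vertex -1.635 0.494 -3.246
endloop
endfacet
facet normal 0.972 -0.227 -0.056
outer loop
vertex -1.818 -0.161 -3.773
vertex -1.635 0.494 -3.246
vertex -1.916 -1.032 -1.951
endloop
endfacet
facet normal -0.278 0.647 -0.710
outer loop
vertex -1.635 0.494 -3.246
vertex -2.424 0.152 -3.249
vertex -2.241 0.808 -2.723
endloop
endfacet
facet normal 0.709 0.376 0.596
outer loop
vertex -1.635 0.494 -3.246
vertex -2.241 0.808 -2.723
vertex -1.916 -1.032 -1.951
endloop
endfacet
facet normal -0.277 0.647 -0.710
outer loop
vertex -2.241 0.808 -2.723
vertex -2.424 0.152 -3.249
vertex -3.031 0.466 -2.726
endloop
endfacet
facet normal -0.159 0.358 0.920
outer loop
vertex -2.241 0.808 -2.723
vertex -3.031 0.466 -2.726
vertex -1.916 -1.032 -1.951
endloop
endfacet
facet normal -0.278 0.647 -0.710
outer loop
vertex -3.031 0.466 -2.726
vertex -2.424 0.152 -3.249
vertex -3.213 -0.19 -3.252
endloop
endfacet
facet normal -0.763 -0.262 0.591
outer loop
vertex -3.031 0.466 -2.726
vertex -3.213 -0.19 -3.252
vertex -1.916 -1.032 -1.951
endloop
endfacet
facet normal -0.278 0.648 -0.709
outer loop
vertex -3.213 -0.19 -3.252
vertex -2.424 0.152 -3.249
vertex -2.607 -0.503 -3.776
endloop
endfacet
facet normal -0.499 -0.864 -0.061
outer loop
vertex -3.213 -0.19 -3.252
vertex -2.607 -0.503 -3.776
vertex -1.916 -1.032 -1.951
endloop
endfacet
facet normal -0.278 0.648 -0.709
outer loop
vertex -2.607 -0.503 -3.776
vertex -2.424 0.152 -3.249
vertex -1.818 -0.161 -3.773
endloop
endfacet
facet normal 0.368 -0.846 -0.385
outer loop
vertex -2.607 -0.503 -3.776
vertex -1.818 -0.161 -3.773
vertex -1.916 -1.032 -1.951
endloop
endfacet

endsolid


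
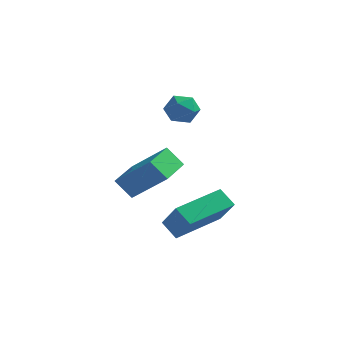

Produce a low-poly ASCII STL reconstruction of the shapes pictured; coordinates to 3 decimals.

solid 
facet normal -0.508 -0.853 -0.119
outer loop
vertex -1.788 1.098 -2.757
vertex -2.378 1.378 -2.245
vertex -2.449 1.639 -3.815
endloop
endfacet
facet normal 0.711 -0.338 -0.617
outer loop
vertex -1.422 3.362 -3.575
vertex -1.788 1.098 -2.757
vertex -2.449 1.639 -3.815
endloop
endfacet
facet normal -0.509 -0.853 -0.119
outer loop
vertex -2.449 1.639 -3.815
vertex -2.378 1.378 -2.245
vertex -3.039 1.92 -3.303
endloop
endfacet
facet normal -0.486 0.398 -0.778
outer loop
vertex -3.039 1.92 -3.303
vertex -1.422 3.362 -3.575
vertex -2.449 1.639 -3.815
endloop
endfacet
facet normal 0.486 -0.398 0.778
outer loop
vertex -1.788 1.098 -2.757
vertex -1.351 3.101 -2.005
vertex -2.378 1.378 -2.245
endloop
endfacet
facet normal 0.711 -0.338 -0.617
outer loop
vertex -0.761 2.82 -2.517
vertex -1.788 1.098 -2.757
vertex -1.422 3.362 -3.575
endloop
endfacet
facet normal 0.486 -0.398 0.778
outer loop
vertex -0.761 2.82 -2.517
vertex -1.351 3.101 -2.005
vertex -1.788 1.098 -2.757
endloop
endfacet
facet normal -0.711 0.338 0.617
outer loop
vertex -2.378 1.378 -2.245
vertex -1.351 3.101 -2.005
vertex -3.039 1.92 -3.303
endloop
endfacet
facet normal -0.486 0.398 -0.778
outer loop
vertex -2.012 3.642 -3.063
vertex -1.422 3.362 -3.575
vertex -3.039 1.92 -3.303
endloop
endfacet
facet normal -0.711 0.338 0.617
outer loop
vertex -3.039 1.92 -3.303
vertex -1.351 3.101 -2.005
vertex -2.012 3.642 -3.063
endloop
endfacet
facet normal 0.508 0.853 0.119
outer loop
vertex -2.012 3.642 -3.063
vertex -0.761 2.82 -2.517
vertex -1.422 3.362 -3.575
endloop
endfacet
facet normal 0.509 0.853 0.118
outer loop
vertex -1.351 3.101 -2.005
vertex -0.761 2.82 -2.517
vertex -2.012 3.642 -3.063
endloop
endfacet
facet normal -0.005 -0.123 0.992
outer loop
vertex -3.271 3.897 1.836
vertex -2.938 3.305 1.764
vertex -2.588 3.887 1.838
endloop
endfacet
facet normal 0.006 0.570 0.822
outer loop
vertex -3.271 3.897 1.836
vertex -2.588 3.887 1.838
vertex -2.922 4.379 1.499
endloop
endfacet
facet normal -0.568 0.706 0.422
outer loop
vertex -3.271 3.897 1.836
vertex -2.922 4.379 1.499
vertex -3.478 4.1 1.217
endloop
endfacet
facet normal -0.933 0.099 0.345
outer loop
vertex -3.271 3.897 1.836
vertex -3.478 4.1 1.217
vertex -3.488 3.436 1.381
endloop
endfacet
facet normal -0.585 -0.414 0.698
outer loop
vertex -3.271 3.897 1.836
vertex -3.488 3.436 1.381
vertex -2.938 3.305 1.764
endloop
endfacet
facet normal 0.586 0.690 0.424
outer loop
vertex -2.922 4.379 1.499
vertex -2.588 3.887 1.838
vertex -2.372 4.084 1.219
endloop
endfacet
facet normal 0.569 -0.431 0.700
outer loop
vertex -2.588 3.887 1.838
vertex -2.938 3.305 1.764
vertex -2.382 3.42 1.383
endloop
endfacet
facet normal -0.370 -0.902 0.223
outer loop
vertex -2.938 3.305 1.764
vertex -3.488 3.436 1.381
vertex -2.938 3.141 1.101
endloop
endfacet
facet normal -0.934 -0.072 -0.349
outer loop
vertex -3.488 3.436 1.381
vertex -3.478 4.1 1.217
vertex -3.272 3.633 0.762
endloop
endfacet
facet normal -0.343 0.912 -0.226
outer loop
vertex -3.478 4.1 1.217
vertex -2.922 4.379 1.499
vertex -2.922 4.215 0.836
endloop
endfacet
facet normal 0.933 -0.099 -0.345
outer loop
vertex -2.589 3.623 0.764
vertex -2.372 4.084 1.219
vertex -2.382 3.42 1.383
endloop
endfacet
facet normal 0.568 -0.706 -0.422
outer loop
vertex -2.589 3.623 0.764
vertex -2.382 3.42 1.383
vertex -2.938 3.141 1.101
endloop
endfacet
facet normal -0.006 -0.570 -0.822
outer loop
vertex -2.589 3.623 0.764
vertex -2.938 3.141 1.101
vertex -3.272 3.633 0.762
endloop
endfacet
facet normal 0.005 0.123 -0.992
outer loop
vertex -2.589 3.623 0.764
vertex -3.272 3.633 0.762
vertex -2.922 4.215 0.836
endloop
endfacet
facet normal 0.585 0.414 -0.698
outer loop
vertex -2.589 3.623 0.764
vertex -2.922 4.215 0.836
vertex -2.372 4.084 1.219
endloop
endfacet
facet normal 0.934 0.072 0.349
outer loop
vertex -2.382 3.42 1.383
vertex -2.372 4.084 1.219
vertex -2.588 3.887 1.838
endloop
endfacet
facet normal 0.343 -0.912 0.226
outer loop
vertex -2.938 3.141 1.101
vertex -2.382 3.42 1.383
vertex -2.938 3.305 1.764
endloop
endfacet
facet normal -0.586 -0.690 -0.424
outer loop
vertex -3.272 3.633 0.762
vertex -2.938 3.141 1.101
vertex -3.488 3.436 1.381
endloop
endfacet
facet normal -0.569 0.431 -0.700
outer loop
vertex -2.922 4.215 0.836
vertex -3.272 3.633 0.762
vertex -3.478 4.1 1.217
endloop
endfacet
facet normal 0.370 0.902 -0.223
outer loop
vertex -2.372 4.084 1.219
vertex -2.922 4.215 0.836
vertex -2.922 4.379 1.499
endloop
endfacet
facet normal -0.665 0.029 0.747
outer loop
vertex -3.53 2.142 -0.582
vertex -3.412 3.576 -0.533
vertex -4.852 2.291 -1.765
endloop
endfacet
facet normal -0.082 -0.996 -0.034
outer loop
vertex -4.228 2.264 -2.467
vertex -3.53 2.142 -0.582
vertex -4.852 2.291 -1.765
endloop
endfacet
facet normal -0.665 0.029 0.747
outer loop
vertex -4.852 2.291 -1.765
vertex -3.412 3.576 -0.533
vertex -4.734 3.725 -1.716
endloop
endfacet
facet normal -0.743 0.084 -0.664
outer loop
vertex -4.734 3.725 -1.716
vertex -4.228 2.264 -2.467
vertex -4.852 2.291 -1.765
endloop
endfacet
facet normal 0.743 -0.084 0.664
outer loop
vertex -3.53 2.142 -0.582
vertex -2.788 3.549 -1.235
vertex -3.412 3.576 -0.533
endloop
endfacet
facet normal -0.082 -0.996 -0.034
outer loop
vertex -2.906 2.115 -1.284
vertex -3.53 2.142 -0.582
vertex -4.228 2.264 -2.467
endloop
endfacet
facet normal 0.743 -0.084 0.664
outer loop
vertex -2.906 2.115 -1.284
vertex -2.788 3.549 -1.235
vertex -3.53 2.142 -0.582
endloop
endfacet
facet normal 0.082 0.996 0.034
outer loop
vertex -3.412 3.576 -0.533
vertex -2.788 3.549 -1.235
vertex -4.734 3.725 -1.716
endloop
endfacet
facet normal -0.743 0.084 -0.664
outer loop
vertex -4.11 3.698 -2.418
vertex -4.228 2.264 -2.467
vertex -4.734 3.725 -1.716
endloop
endfacet
facet normal 0.082 0.996 0.034
outer loop
vertex -4.734 3.725 -1.716
vertex -2.788 3.549 -1.235
vertex -4.11 3.698 -2.418
endloop
endfacet
facet normal 0.665 -0.029 -0.747
outer loop
vertex -4.11 3.698 -2.418
vertex -2.906 2.115 -1.284
vertex -4.228 2.264 -2.467
endloop
endfacet
facet normal 0.665 -0.029 -0.747
outer loop
vertex -2.788 3.549 -1.235
vertex -2.906 2.115 -1.284
vertex -4.11 3.698 -2.418
endloop
endfacet

endsolid


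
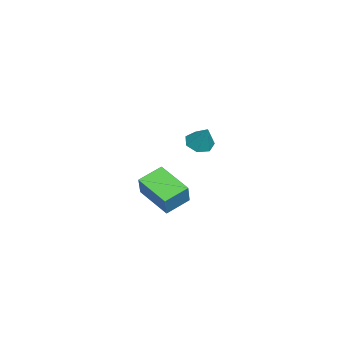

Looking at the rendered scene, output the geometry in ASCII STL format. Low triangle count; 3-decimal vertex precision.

solid 
facet normal -0.570 -0.744 0.350
outer loop
vertex 1.512 -2.521 1.704
vertex 0.681 -1.68 2.138
vertex 0.905 -2.564 0.624
endloop
endfacet
facet normal 0.660 -0.667 -0.344
outer loop
vertex 1.919 -1.24 0.002
vertex 1.512 -2.521 1.704
vertex 0.905 -2.564 0.624
endloop
endfacet
facet normal -0.570 -0.743 0.350
outer loop
vertex 0.905 -2.564 0.624
vertex 0.681 -1.68 2.138
vertex 0.073 -1.722 1.058
endloop
endfacet
facet normal -0.489 -0.035 -0.871
outer loop
vertex 0.073 -1.722 1.058
vertex 1.919 -1.24 0.002
vertex 0.905 -2.564 0.624
endloop
endfacet
facet normal 0.490 0.034 0.871
outer loop
vertex 1.512 -2.521 1.704
vertex 1.695 -0.356 1.516
vertex 0.681 -1.68 2.138
endloop
endfacet
facet normal 0.659 -0.668 -0.345
outer loop
vertex 2.527 -1.198 1.082
vertex 1.512 -2.521 1.704
vertex 1.919 -1.24 0.002
endloop
endfacet
facet normal 0.489 0.034 0.871
outer loop
vertex 2.527 -1.198 1.082
vertex 1.695 -0.356 1.516
vertex 1.512 -2.521 1.704
endloop
endfacet
facet normal -0.660 0.667 0.345
outer loop
vertex 0.681 -1.68 2.138
vertex 1.695 -0.356 1.516
vertex 0.073 -1.722 1.058
endloop
endfacet
facet normal -0.490 -0.034 -0.871
outer loop
vertex 1.088 -0.399 0.436
vertex 1.919 -1.24 0.002
vertex 0.073 -1.722 1.058
endloop
endfacet
facet normal -0.660 0.668 0.344
outer loop
vertex 0.073 -1.722 1.058
vertex 1.695 -0.356 1.516
vertex 1.088 -0.399 0.436
endloop
endfacet
facet normal 0.570 0.744 -0.350
outer loop
vertex 1.088 -0.399 0.436
vertex 2.527 -1.198 1.082
vertex 1.919 -1.24 0.002
endloop
endfacet
facet normal 0.570 0.743 -0.350
outer loop
vertex 1.695 -0.356 1.516
vertex 2.527 -1.198 1.082
vertex 1.088 -0.399 0.436
endloop
endfacet
facet normal -0.417 -0.341 -0.843
outer loop
vertex -3.848 -0.319 0.869
vertex -4.173 -0.832 1.237
vertex -4.406 -0.178 1.088
endloop
endfacet
facet normal 0.242 0.970 -0.007
outer loop
vertex -3.848 -0.319 0.869
vertex -4.406 -0.178 1.088
vertex -3.607 -0.368 2.383
endloop
endfacet
facet normal -0.417 -0.340 -0.843
outer loop
vertex -4.406 -0.178 1.088
vertex -4.173 -0.832 1.237
vertex -4.789 -0.529 1.419
endloop
endfacet
facet normal -0.423 0.822 0.382
outer loop
vertex -4.406 -0.178 1.088
vertex -4.789 -0.529 1.419
vertex -3.607 -0.368 2.383
endloop
endfacet
facet normal -0.417 -0.341 -0.843
outer loop
vertex -4.789 -0.529 1.419
vertex -4.173 -0.832 1.237
vertex -4.708 -1.108 1.613
endloop
endfacet
facet normal -0.637 0.163 0.754
outer loop
vertex -4.789 -0.529 1.419
vertex -4.708 -1.108 1.613
vertex -3.607 -0.368 2.383
endloop
endfacet
facet normal -0.417 -0.340 -0.843
outer loop
vertex -4.708 -1.108 1.613
vertex -4.173 -0.832 1.237
vertex -4.225 -1.479 1.524
endloop
endfacet
facet normal -0.238 -0.508 0.828
outer loop
vertex -4.708 -1.108 1.613
vertex -4.225 -1.479 1.524
vertex -3.607 -0.368 2.383
endloop
endfacet
facet normal -0.416 -0.341 -0.843
outer loop
vertex -4.225 -1.479 1.524
vertex -4.173 -0.832 1.237
vertex -3.702 -1.363 1.219
endloop
endfacet
facet normal 0.473 -0.688 0.550
outer loop
vertex -4.225 -1.479 1.524
vertex -3.702 -1.363 1.219
vertex -3.607 -0.368 2.383
endloop
endfacet
facet normal -0.417 -0.341 -0.843
outer loop
vertex -3.702 -1.363 1.219
vertex -4.173 -0.832 1.237
vertex -3.535 -0.846 0.927
endloop
endfacet
facet normal 0.963 -0.240 0.126
outer loop
vertex -3.702 -1.363 1.219
vertex -3.535 -0.846 0.927
vertex -3.607 -0.368 2.383
endloop
endfacet
facet normal -0.417 -0.340 -0.843
outer loop
vertex -3.535 -0.846 0.927
vertex -4.173 -0.832 1.237
vertex -3.848 -0.319 0.869
endloop
endfacet
facet normal 0.859 0.497 -0.121
outer loop
vertex -3.535 -0.846 0.927
vertex -3.848 -0.319 0.869
vertex -3.607 -0.368 2.383
endloop
endfacet

endsolid


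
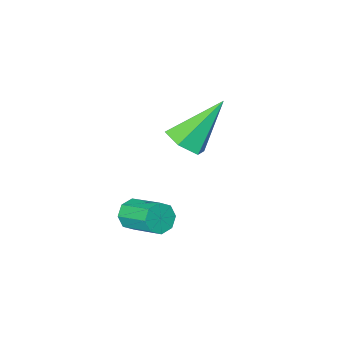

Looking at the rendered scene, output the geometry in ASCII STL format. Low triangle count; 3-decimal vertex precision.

solid 
facet normal 0.190 -0.880 -0.436
outer loop
vertex 1.681 -0.264 -3.553
vertex 1.374 -0.1 -4.017
vertex 1.93 -0.059 -3.858
endloop
endfacet
facet normal 0.806 -0.114 0.581
outer loop
vertex 1.681 -0.264 -3.553
vertex 1.93 -0.059 -3.858
vertex 1.413 0.976 -2.938
endloop
endfacet
facet normal 0.806 -0.114 0.581
outer loop
vertex 1.413 0.976 -2.938
vertex 1.93 -0.059 -3.858
vertex 1.662 1.181 -3.243
endloop
endfacet
facet normal -0.190 0.880 0.436
outer loop
vertex 1.413 0.976 -2.938
vertex 1.662 1.181 -3.243
vertex 1.106 1.14 -3.403
endloop
endfacet
facet normal 0.190 -0.880 -0.436
outer loop
vertex 1.93 -0.059 -3.858
vertex 1.374 -0.1 -4.017
vertex 1.854 0.122 -4.256
endloop
endfacet
facet normal 0.967 0.245 -0.073
outer loop
vertex 1.93 -0.059 -3.858
vertex 1.854 0.122 -4.256
vertex 1.662 1.181 -3.243
endloop
endfacet
facet normal 0.967 0.245 -0.073
outer loop
vertex 1.662 1.181 -3.243
vertex 1.854 0.122 -4.256
vertex 1.586 1.362 -3.641
endloop
endfacet
facet normal -0.190 0.879 0.436
outer loop
vertex 1.662 1.181 -3.243
vertex 1.586 1.362 -3.641
vertex 1.106 1.14 -3.403
endloop
endfacet
facet normal 0.190 -0.880 -0.436
outer loop
vertex 1.854 0.122 -4.256
vertex 1.374 -0.1 -4.017
vertex 1.497 0.173 -4.514
endloop
endfacet
facet normal 0.562 0.462 -0.686
outer loop
vertex 1.854 0.122 -4.256
vertex 1.497 0.173 -4.514
vertex 1.586 1.362 -3.641
endloop
endfacet
facet normal 0.561 0.462 -0.687
outer loop
vertex 1.586 1.362 -3.641
vertex 1.497 0.173 -4.514
vertex 1.228 1.413 -3.899
endloop
endfacet
facet normal -0.190 0.879 0.437
outer loop
vertex 1.586 1.362 -3.641
vertex 1.228 1.413 -3.899
vertex 1.106 1.14 -3.403
endloop
endfacet
facet normal 0.191 -0.880 -0.436
outer loop
vertex 1.497 0.173 -4.514
vertex 1.374 -0.1 -4.017
vertex 1.067 0.064 -4.482
endloop
endfacet
facet normal -0.170 0.408 -0.897
outer loop
vertex 1.497 0.173 -4.514
vertex 1.067 0.064 -4.482
vertex 1.228 1.413 -3.899
endloop
endfacet
facet normal -0.171 0.408 -0.897
outer loop
vertex 1.228 1.413 -3.899
vertex 1.067 0.064 -4.482
vertex 0.799 1.304 -3.867
endloop
endfacet
facet normal -0.191 0.879 0.437
outer loop
vertex 1.228 1.413 -3.899
vertex 0.799 1.304 -3.867
vertex 1.106 1.14 -3.403
endloop
endfacet
facet normal 0.190 -0.880 -0.436
outer loop
vertex 1.067 0.064 -4.482
vertex 1.374 -0.1 -4.017
vertex 0.818 -0.141 -4.177
endloop
endfacet
facet normal -0.806 0.114 -0.581
outer loop
vertex 1.067 0.064 -4.482
vertex 0.818 -0.141 -4.177
vertex 0.799 1.304 -3.867
endloop
endfacet
facet normal -0.806 0.114 -0.581
outer loop
vertex 0.799 1.304 -3.867
vertex 0.818 -0.141 -4.177
vertex 0.55 1.099 -3.562
endloop
endfacet
facet normal -0.190 0.880 0.436
outer loop
vertex 0.799 1.304 -3.867
vertex 0.55 1.099 -3.562
vertex 1.106 1.14 -3.403
endloop
endfacet
facet normal 0.190 -0.879 -0.436
outer loop
vertex 0.818 -0.141 -4.177
vertex 1.374 -0.1 -4.017
vertex 0.894 -0.322 -3.779
endloop
endfacet
facet normal -0.967 -0.245 0.073
outer loop
vertex 0.818 -0.141 -4.177
vertex 0.894 -0.322 -3.779
vertex 0.55 1.099 -3.562
endloop
endfacet
facet normal -0.967 -0.245 0.073
outer loop
vertex 0.55 1.099 -3.562
vertex 0.894 -0.322 -3.779
vertex 0.626 0.918 -3.164
endloop
endfacet
facet normal -0.190 0.880 0.436
outer loop
vertex 0.55 1.099 -3.562
vertex 0.626 0.918 -3.164
vertex 1.106 1.14 -3.403
endloop
endfacet
facet normal 0.190 -0.879 -0.437
outer loop
vertex 0.894 -0.322 -3.779
vertex 1.374 -0.1 -4.017
vertex 1.252 -0.373 -3.521
endloop
endfacet
facet normal -0.561 -0.462 0.687
outer loop
vertex 0.894 -0.322 -3.779
vertex 1.252 -0.373 -3.521
vertex 0.626 0.918 -3.164
endloop
endfacet
facet normal -0.562 -0.462 0.686
outer loop
vertex 0.626 0.918 -3.164
vertex 1.252 -0.373 -3.521
vertex 0.983 0.867 -2.906
endloop
endfacet
facet normal -0.190 0.880 0.436
outer loop
vertex 0.626 0.918 -3.164
vertex 0.983 0.867 -2.906
vertex 1.106 1.14 -3.403
endloop
endfacet
facet normal 0.191 -0.879 -0.437
outer loop
vertex 1.252 -0.373 -3.521
vertex 1.374 -0.1 -4.017
vertex 1.681 -0.264 -3.553
endloop
endfacet
facet normal 0.171 -0.408 0.897
outer loop
vertex 1.252 -0.373 -3.521
vertex 1.681 -0.264 -3.553
vertex 0.983 0.867 -2.906
endloop
endfacet
facet normal 0.170 -0.408 0.897
outer loop
vertex 0.983 0.867 -2.906
vertex 1.681 -0.264 -3.553
vertex 1.413 0.976 -2.938
endloop
endfacet
facet normal -0.191 0.880 0.436
outer loop
vertex 0.983 0.867 -2.906
vertex 1.413 0.976 -2.938
vertex 1.106 1.14 -3.403
endloop
endfacet
facet normal 0.631 -0.091 -0.770
outer loop
vertex -1.478 -2.27 -3.391
vertex -2.005 -2.758 -3.765
vertex -2.038 -1.958 -3.887
endloop
endfacet
facet normal 0.139 0.901 0.410
outer loop
vertex -1.478 -2.27 -3.391
vertex -2.038 -1.958 -3.887
vertex -3.355 -2.562 -2.115
endloop
endfacet
facet normal 0.630 -0.092 -0.771
outer loop
vertex -2.038 -1.958 -3.887
vertex -2.005 -2.758 -3.765
vertex -2.565 -2.447 -4.26
endloop
endfacet
facet normal -0.598 0.781 -0.179
outer loop
vertex -2.038 -1.958 -3.887
vertex -2.565 -2.447 -4.26
vertex -3.355 -2.562 -2.115
endloop
endfacet
facet normal 0.630 -0.092 -0.771
outer loop
vertex -2.565 -2.447 -4.26
vertex -2.005 -2.758 -3.765
vertex -2.533 -3.247 -4.138
endloop
endfacet
facet normal -0.933 -0.090 -0.348
outer loop
vertex -2.565 -2.447 -4.26
vertex -2.533 -3.247 -4.138
vertex -3.355 -2.562 -2.115
endloop
endfacet
facet normal 0.631 -0.093 -0.771
outer loop
vertex -2.533 -3.247 -4.138
vertex -2.005 -2.758 -3.765
vertex -1.973 -3.559 -3.642
endloop
endfacet
facet normal -0.532 -0.844 0.070
outer loop
vertex -2.533 -3.247 -4.138
vertex -1.973 -3.559 -3.642
vertex -3.355 -2.562 -2.115
endloop
endfacet
facet normal 0.631 -0.093 -0.771
outer loop
vertex -1.973 -3.559 -3.642
vertex -2.005 -2.758 -3.765
vertex -1.445 -3.07 -3.269
endloop
endfacet
facet normal 0.205 -0.724 0.659
outer loop
vertex -1.973 -3.559 -3.642
vertex -1.445 -3.07 -3.269
vertex -3.355 -2.562 -2.115
endloop
endfacet
facet normal 0.631 -0.091 -0.770
outer loop
vertex -1.445 -3.07 -3.269
vertex -2.005 -2.758 -3.765
vertex -1.478 -2.27 -3.391
endloop
endfacet
facet normal 0.540 0.149 0.828
outer loop
vertex -1.445 -3.07 -3.269
vertex -1.478 -2.27 -3.391
vertex -3.355 -2.562 -2.115
endloop
endfacet

endsolid


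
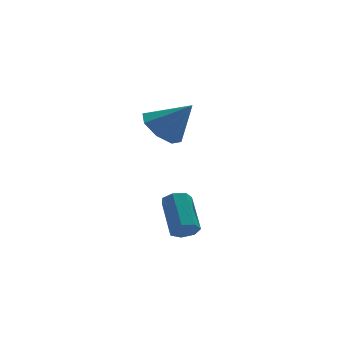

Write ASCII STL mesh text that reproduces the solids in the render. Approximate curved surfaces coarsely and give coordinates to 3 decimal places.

solid 
facet normal -0.578 0.350 -0.737
outer loop
vertex 3.404 1.819 -2.194
vertex 2.821 2.179 -1.566
vertex 3.577 2.485 -2.013
endloop
endfacet
facet normal 0.960 -0.195 -0.200
outer loop
vertex 3.404 1.819 -2.194
vertex 3.577 2.485 -2.013
vertex 3.739 1.621 -0.394
endloop
endfacet
facet normal -0.578 0.351 -0.737
outer loop
vertex 3.577 2.485 -2.013
vertex 2.821 2.179 -1.566
vertex 3.307 2.972 -1.569
endloop
endfacet
facet normal 0.911 0.395 0.120
outer loop
vertex 3.577 2.485 -2.013
vertex 3.307 2.972 -1.569
vertex 3.739 1.621 -0.394
endloop
endfacet
facet normal -0.577 0.351 -0.737
outer loop
vertex 3.307 2.972 -1.569
vertex 2.821 2.179 -1.566
vertex 2.752 2.994 -1.124
endloop
endfacet
facet normal 0.488 0.657 0.576
outer loop
vertex 3.307 2.972 -1.569
vertex 2.752 2.994 -1.124
vertex 3.739 1.621 -0.394
endloop
endfacet
facet normal -0.577 0.351 -0.738
outer loop
vertex 2.752 2.994 -1.124
vertex 2.821 2.179 -1.566
vertex 2.237 2.539 -0.938
endloop
endfacet
facet normal -0.060 0.435 0.899
outer loop
vertex 2.752 2.994 -1.124
vertex 2.237 2.539 -0.938
vertex 3.739 1.621 -0.394
endloop
endfacet
facet normal -0.578 0.350 -0.738
outer loop
vertex 2.237 2.539 -0.938
vertex 2.821 2.179 -1.566
vertex 2.065 1.873 -1.119
endloop
endfacet
facet normal -0.411 -0.139 0.901
outer loop
vertex 2.237 2.539 -0.938
vertex 2.065 1.873 -1.119
vertex 3.739 1.621 -0.394
endloop
endfacet
facet normal -0.578 0.351 -0.737
outer loop
vertex 2.065 1.873 -1.119
vertex 2.821 2.179 -1.566
vertex 2.335 1.386 -1.563
endloop
endfacet
facet normal -0.361 -0.730 0.581
outer loop
vertex 2.065 1.873 -1.119
vertex 2.335 1.386 -1.563
vertex 3.739 1.621 -0.394
endloop
endfacet
facet normal -0.577 0.351 -0.738
outer loop
vertex 2.335 1.386 -1.563
vertex 2.821 2.179 -1.566
vertex 2.89 1.363 -2.008
endloop
endfacet
facet normal 0.060 -0.990 0.127
outer loop
vertex 2.335 1.386 -1.563
vertex 2.89 1.363 -2.008
vertex 3.739 1.621 -0.394
endloop
endfacet
facet normal -0.578 0.350 -0.737
outer loop
vertex 2.89 1.363 -2.008
vertex 2.821 2.179 -1.566
vertex 3.404 1.819 -2.194
endloop
endfacet
facet normal 0.609 -0.768 -0.198
outer loop
vertex 2.89 1.363 -2.008
vertex 3.404 1.819 -2.194
vertex 3.739 1.621 -0.394
endloop
endfacet
facet normal -0.110 -0.833 -0.542
outer loop
vertex 2.234 -2.678 -3.945
vertex 1.985 -2.4 -4.322
vertex 2.503 -2.5 -4.273
endloop
endfacet
facet normal 0.804 -0.394 0.445
outer loop
vertex 2.234 -2.678 -3.945
vertex 2.503 -2.5 -4.273
vertex 2.404 -1.377 -3.101
endloop
endfacet
facet normal 0.804 -0.394 0.445
outer loop
vertex 2.404 -1.377 -3.101
vertex 2.503 -2.5 -4.273
vertex 2.673 -1.199 -3.429
endloop
endfacet
facet normal 0.108 0.834 0.541
outer loop
vertex 2.404 -1.377 -3.101
vertex 2.673 -1.199 -3.429
vertex 2.155 -1.1 -3.478
endloop
endfacet
facet normal -0.110 -0.834 -0.541
outer loop
vertex 2.503 -2.5 -4.273
vertex 1.985 -2.4 -4.322
vertex 2.382 -2.247 -4.638
endloop
endfacet
facet normal 0.959 0.056 -0.279
outer loop
vertex 2.503 -2.5 -4.273
vertex 2.382 -2.247 -4.638
vertex 2.673 -1.199 -3.429
endloop
endfacet
facet normal 0.958 0.056 -0.280
outer loop
vertex 2.673 -1.199 -3.429
vertex 2.382 -2.247 -4.638
vertex 2.552 -0.947 -3.793
endloop
endfacet
facet normal 0.108 0.834 0.541
outer loop
vertex 2.673 -1.199 -3.429
vertex 2.552 -0.947 -3.793
vertex 2.155 -1.1 -3.478
endloop
endfacet
facet normal -0.109 -0.834 -0.541
outer loop
vertex 2.382 -2.247 -4.638
vertex 1.985 -2.4 -4.322
vertex 1.962 -2.11 -4.765
endloop
endfacet
facet normal 0.392 0.465 -0.794
outer loop
vertex 2.382 -2.247 -4.638
vertex 1.962 -2.11 -4.765
vertex 2.552 -0.947 -3.793
endloop
endfacet
facet normal 0.393 0.464 -0.794
outer loop
vertex 2.552 -0.947 -3.793
vertex 1.962 -2.11 -4.765
vertex 2.132 -0.809 -3.92
endloop
endfacet
facet normal 0.110 0.833 0.543
outer loop
vertex 2.552 -0.947 -3.793
vertex 2.132 -0.809 -3.92
vertex 2.155 -1.1 -3.478
endloop
endfacet
facet normal -0.109 -0.834 -0.541
outer loop
vertex 1.962 -2.11 -4.765
vertex 1.985 -2.4 -4.322
vertex 1.559 -2.191 -4.559
endloop
endfacet
facet normal -0.469 0.523 -0.711
outer loop
vertex 1.962 -2.11 -4.765
vertex 1.559 -2.191 -4.559
vertex 2.132 -0.809 -3.92
endloop
endfacet
facet normal -0.470 0.523 -0.711
outer loop
vertex 2.132 -0.809 -3.92
vertex 1.559 -2.191 -4.559
vertex 1.729 -0.891 -3.714
endloop
endfacet
facet normal 0.108 0.833 0.543
outer loop
vertex 2.132 -0.809 -3.92
vertex 1.729 -0.891 -3.714
vertex 2.155 -1.1 -3.478
endloop
endfacet
facet normal -0.108 -0.834 -0.541
outer loop
vertex 1.559 -2.191 -4.559
vertex 1.985 -2.4 -4.322
vertex 1.477 -2.43 -4.174
endloop
endfacet
facet normal -0.978 0.188 -0.092
outer loop
vertex 1.559 -2.191 -4.559
vertex 1.477 -2.43 -4.174
vertex 1.729 -0.891 -3.714
endloop
endfacet
facet normal -0.978 0.188 -0.092
outer loop
vertex 1.729 -0.891 -3.714
vertex 1.477 -2.43 -4.174
vertex 1.647 -1.129 -3.33
endloop
endfacet
facet normal 0.110 0.834 0.540
outer loop
vertex 1.729 -0.891 -3.714
vertex 1.647 -1.129 -3.33
vertex 2.155 -1.1 -3.478
endloop
endfacet
facet normal -0.108 -0.834 -0.541
outer loop
vertex 1.477 -2.43 -4.174
vertex 1.985 -2.4 -4.322
vertex 1.777 -2.646 -3.901
endloop
endfacet
facet normal -0.750 -0.288 0.596
outer loop
vertex 1.477 -2.43 -4.174
vertex 1.777 -2.646 -3.901
vertex 1.647 -1.129 -3.33
endloop
endfacet
facet normal -0.750 -0.288 0.595
outer loop
vertex 1.647 -1.129 -3.33
vertex 1.777 -2.646 -3.901
vertex 1.947 -1.346 -3.057
endloop
endfacet
facet normal 0.110 0.833 0.541
outer loop
vertex 1.647 -1.129 -3.33
vertex 1.947 -1.346 -3.057
vertex 2.155 -1.1 -3.478
endloop
endfacet
facet normal -0.110 -0.833 -0.542
outer loop
vertex 1.777 -2.646 -3.901
vertex 1.985 -2.4 -4.322
vertex 2.234 -2.678 -3.945
endloop
endfacet
facet normal 0.042 -0.548 0.835
outer loop
vertex 1.777 -2.646 -3.901
vertex 2.234 -2.678 -3.945
vertex 1.947 -1.346 -3.057
endloop
endfacet
facet normal 0.043 -0.548 0.836
outer loop
vertex 1.947 -1.346 -3.057
vertex 2.234 -2.678 -3.945
vertex 2.404 -1.377 -3.101
endloop
endfacet
facet normal 0.109 0.834 0.541
outer loop
vertex 1.947 -1.346 -3.057
vertex 2.404 -1.377 -3.101
vertex 2.155 -1.1 -3.478
endloop
endfacet

endsolid


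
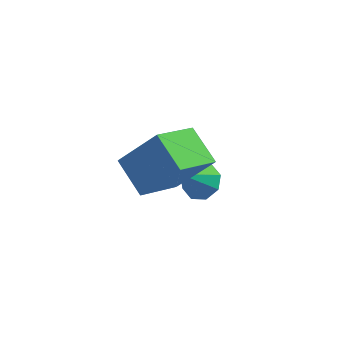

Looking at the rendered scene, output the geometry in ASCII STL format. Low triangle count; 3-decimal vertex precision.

solid 
facet normal 0.373 0.597 -0.710
outer loop
vertex 1.097 2.833 0.445
vertex 0.486 3.15 0.39
vertex 1.054 3.247 0.77
endloop
endfacet
facet normal 0.643 -0.431 0.633
outer loop
vertex 1.097 2.833 0.445
vertex 1.054 3.247 0.77
vertex 0.034 2.43 1.25
endloop
endfacet
facet normal 0.374 0.595 -0.711
outer loop
vertex 1.054 3.247 0.77
vertex 0.486 3.15 0.39
vertex 0.679 3.605 0.872
endloop
endfacet
facet normal 0.353 0.105 0.930
outer loop
vertex 1.054 3.247 0.77
vertex 0.679 3.605 0.872
vertex 0.034 2.43 1.25
endloop
endfacet
facet normal 0.373 0.595 -0.711
outer loop
vertex 0.679 3.605 0.872
vertex 0.486 3.15 0.39
vertex 0.191 3.696 0.692
endloop
endfacet
facet normal -0.245 0.416 0.876
outer loop
vertex 0.679 3.605 0.872
vertex 0.191 3.696 0.692
vertex 0.034 2.43 1.25
endloop
endfacet
facet normal 0.375 0.595 -0.711
outer loop
vertex 0.191 3.696 0.692
vertex 0.486 3.15 0.39
vertex -0.124 3.468 0.335
endloop
endfacet
facet normal -0.802 0.321 0.503
outer loop
vertex 0.191 3.696 0.692
vertex -0.124 3.468 0.335
vertex 0.034 2.43 1.25
endloop
endfacet
facet normal 0.375 0.596 -0.710
outer loop
vertex -0.124 3.468 0.335
vertex 0.486 3.15 0.39
vertex -0.081 3.054 0.01
endloop
endfacet
facet normal -0.992 -0.126 0.029
outer loop
vertex -0.124 3.468 0.335
vertex -0.081 3.054 0.01
vertex 0.034 2.43 1.25
endloop
endfacet
facet normal 0.375 0.595 -0.710
outer loop
vertex -0.081 3.054 0.01
vertex 0.486 3.15 0.39
vertex 0.294 2.696 -0.092
endloop
endfacet
facet normal -0.702 -0.660 -0.267
outer loop
vertex -0.081 3.054 0.01
vertex 0.294 2.696 -0.092
vertex 0.034 2.43 1.25
endloop
endfacet
facet normal 0.374 0.596 -0.710
outer loop
vertex 0.294 2.696 -0.092
vertex 0.486 3.15 0.39
vertex 0.781 2.605 0.088
endloop
endfacet
facet normal -0.103 -0.972 -0.213
outer loop
vertex 0.294 2.696 -0.092
vertex 0.781 2.605 0.088
vertex 0.034 2.43 1.25
endloop
endfacet
facet normal 0.373 0.596 -0.711
outer loop
vertex 0.781 2.605 0.088
vertex 0.486 3.15 0.39
vertex 1.097 2.833 0.445
endloop
endfacet
facet normal 0.453 -0.877 0.159
outer loop
vertex 0.781 2.605 0.088
vertex 1.097 2.833 0.445
vertex 0.034 2.43 1.25
endloop
endfacet
facet normal -0.645 -0.063 -0.762
outer loop
vertex -1.206 0.306 3.432
vertex -0.555 1.681 2.768
vertex -0.314 -0.451 2.739
endloop
endfacet
facet normal -0.392 -0.828 0.400
outer loop
vertex 0.815 -0.341 4.072
vertex -1.206 0.306 3.432
vertex -0.314 -0.451 2.739
endloop
endfacet
facet normal -0.645 -0.063 -0.762
outer loop
vertex -0.314 -0.451 2.739
vertex -0.555 1.681 2.768
vertex 0.337 0.924 2.075
endloop
endfacet
facet normal 0.656 -0.557 -0.510
outer loop
vertex 0.337 0.924 2.075
vertex 0.815 -0.341 4.072
vertex -0.314 -0.451 2.739
endloop
endfacet
facet normal -0.656 0.557 0.510
outer loop
vertex -1.206 0.306 3.432
vertex 0.574 1.791 4.101
vertex -0.555 1.681 2.768
endloop
endfacet
facet normal -0.392 -0.828 0.400
outer loop
vertex -0.077 0.416 4.765
vertex -1.206 0.306 3.432
vertex 0.815 -0.341 4.072
endloop
endfacet
facet normal -0.656 0.557 0.510
outer loop
vertex -0.077 0.416 4.765
vertex 0.574 1.791 4.101
vertex -1.206 0.306 3.432
endloop
endfacet
facet normal 0.392 0.828 -0.400
outer loop
vertex -0.555 1.681 2.768
vertex 0.574 1.791 4.101
vertex 0.337 0.924 2.075
endloop
endfacet
facet normal 0.656 -0.557 -0.510
outer loop
vertex 1.466 1.034 3.408
vertex 0.815 -0.341 4.072
vertex 0.337 0.924 2.075
endloop
endfacet
facet normal 0.392 0.828 -0.400
outer loop
vertex 0.337 0.924 2.075
vertex 0.574 1.791 4.101
vertex 1.466 1.034 3.408
endloop
endfacet
facet normal 0.645 0.063 0.762
outer loop
vertex 1.466 1.034 3.408
vertex -0.077 0.416 4.765
vertex 0.815 -0.341 4.072
endloop
endfacet
facet normal 0.645 0.063 0.762
outer loop
vertex 0.574 1.791 4.101
vertex -0.077 0.416 4.765
vertex 1.466 1.034 3.408
endloop
endfacet

endsolid


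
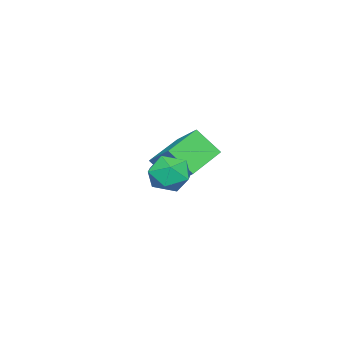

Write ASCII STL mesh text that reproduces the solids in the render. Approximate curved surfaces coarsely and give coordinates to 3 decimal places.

solid 
facet normal 0.063 0.241 0.968
outer loop
vertex 0.041 2.254 4.407
vertex 0.333 1.463 4.585
vertex 0.888 2.094 4.392
endloop
endfacet
facet normal 0.164 0.815 0.556
outer loop
vertex 0.041 2.254 4.407
vertex 0.888 2.094 4.392
vertex 0.532 2.584 3.779
endloop
endfacet
facet normal -0.414 0.898 0.148
outer loop
vertex 0.041 2.254 4.407
vertex 0.532 2.584 3.779
vertex -0.244 2.257 3.593
endloop
endfacet
facet normal -0.874 0.376 0.307
outer loop
vertex 0.041 2.254 4.407
vertex -0.244 2.257 3.593
vertex -0.367 1.563 4.091
endloop
endfacet
facet normal -0.579 -0.031 0.815
outer loop
vertex 0.041 2.254 4.407
vertex -0.367 1.563 4.091
vertex 0.333 1.463 4.585
endloop
endfacet
facet normal 0.719 0.683 0.128
outer loop
vertex 0.532 2.584 3.779
vertex 0.888 2.094 4.392
vertex 1.127 1.997 3.569
endloop
endfacet
facet normal 0.555 -0.245 0.795
outer loop
vertex 0.888 2.094 4.392
vertex 0.333 1.463 4.585
vertex 1.004 1.303 4.067
endloop
endfacet
facet normal -0.483 -0.685 0.546
outer loop
vertex 0.333 1.463 4.585
vertex -0.367 1.563 4.091
vertex 0.228 0.976 3.881
endloop
endfacet
facet normal -0.961 -0.028 -0.276
outer loop
vertex -0.367 1.563 4.091
vertex -0.244 2.257 3.593
vertex -0.128 1.466 3.268
endloop
endfacet
facet normal -0.217 0.818 -0.533
outer loop
vertex -0.244 2.257 3.593
vertex 0.532 2.584 3.779
vertex 0.427 2.097 3.075
endloop
endfacet
facet normal 0.874 -0.376 -0.307
outer loop
vertex 0.719 1.306 3.253
vertex 1.127 1.997 3.569
vertex 1.004 1.303 4.067
endloop
endfacet
facet normal 0.414 -0.898 -0.148
outer loop
vertex 0.719 1.306 3.253
vertex 1.004 1.303 4.067
vertex 0.228 0.976 3.881
endloop
endfacet
facet normal -0.164 -0.815 -0.556
outer loop
vertex 0.719 1.306 3.253
vertex 0.228 0.976 3.881
vertex -0.128 1.466 3.268
endloop
endfacet
facet normal -0.063 -0.241 -0.968
outer loop
vertex 0.719 1.306 3.253
vertex -0.128 1.466 3.268
vertex 0.427 2.097 3.075
endloop
endfacet
facet normal 0.579 0.031 -0.815
outer loop
vertex 0.719 1.306 3.253
vertex 0.427 2.097 3.075
vertex 1.127 1.997 3.569
endloop
endfacet
facet normal 0.961 0.028 0.276
outer loop
vertex 1.004 1.303 4.067
vertex 1.127 1.997 3.569
vertex 0.888 2.094 4.392
endloop
endfacet
facet normal 0.217 -0.818 0.533
outer loop
vertex 0.228 0.976 3.881
vertex 1.004 1.303 4.067
vertex 0.333 1.463 4.585
endloop
endfacet
facet normal -0.719 -0.683 -0.128
outer loop
vertex -0.128 1.466 3.268
vertex 0.228 0.976 3.881
vertex -0.367 1.563 4.091
endloop
endfacet
facet normal -0.555 0.245 -0.795
outer loop
vertex 0.427 2.097 3.075
vertex -0.128 1.466 3.268
vertex -0.244 2.257 3.593
endloop
endfacet
facet normal 0.483 0.685 -0.546
outer loop
vertex 1.127 1.997 3.569
vertex 0.427 2.097 3.075
vertex 0.532 2.584 3.779
endloop
endfacet
facet normal -0.944 0.163 0.286
outer loop
vertex -4.583 -0.437 3.203
vertex -4.16 0.553 4.034
vertex -4.731 0.476 2.192
endloop
endfacet
facet normal -0.311 -0.728 -0.612
outer loop
vertex -3.06 0.187 1.686
vertex -4.583 -0.437 3.203
vertex -4.731 0.476 2.192
endloop
endfacet
facet normal -0.944 0.163 0.286
outer loop
vertex -4.731 0.476 2.192
vertex -4.16 0.553 4.034
vertex -4.309 1.466 3.023
endloop
endfacet
facet normal -0.108 0.666 -0.738
outer loop
vertex -4.309 1.466 3.023
vertex -3.06 0.187 1.686
vertex -4.731 0.476 2.192
endloop
endfacet
facet normal 0.108 -0.666 0.738
outer loop
vertex -4.583 -0.437 3.203
vertex -2.489 0.264 3.528
vertex -4.16 0.553 4.034
endloop
endfacet
facet normal -0.311 -0.728 -0.611
outer loop
vertex -2.911 -0.726 2.697
vertex -4.583 -0.437 3.203
vertex -3.06 0.187 1.686
endloop
endfacet
facet normal 0.108 -0.666 0.738
outer loop
vertex -2.911 -0.726 2.697
vertex -2.489 0.264 3.528
vertex -4.583 -0.437 3.203
endloop
endfacet
facet normal 0.311 0.728 0.611
outer loop
vertex -4.16 0.553 4.034
vertex -2.489 0.264 3.528
vertex -4.309 1.466 3.023
endloop
endfacet
facet normal -0.108 0.666 -0.738
outer loop
vertex -2.637 1.177 2.517
vertex -3.06 0.187 1.686
vertex -4.309 1.466 3.023
endloop
endfacet
facet normal 0.311 0.728 0.612
outer loop
vertex -4.309 1.466 3.023
vertex -2.489 0.264 3.528
vertex -2.637 1.177 2.517
endloop
endfacet
facet normal 0.944 -0.163 -0.286
outer loop
vertex -2.637 1.177 2.517
vertex -2.911 -0.726 2.697
vertex -3.06 0.187 1.686
endloop
endfacet
facet normal 0.944 -0.163 -0.285
outer loop
vertex -2.489 0.264 3.528
vertex -2.911 -0.726 2.697
vertex -2.637 1.177 2.517
endloop
endfacet

endsolid
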